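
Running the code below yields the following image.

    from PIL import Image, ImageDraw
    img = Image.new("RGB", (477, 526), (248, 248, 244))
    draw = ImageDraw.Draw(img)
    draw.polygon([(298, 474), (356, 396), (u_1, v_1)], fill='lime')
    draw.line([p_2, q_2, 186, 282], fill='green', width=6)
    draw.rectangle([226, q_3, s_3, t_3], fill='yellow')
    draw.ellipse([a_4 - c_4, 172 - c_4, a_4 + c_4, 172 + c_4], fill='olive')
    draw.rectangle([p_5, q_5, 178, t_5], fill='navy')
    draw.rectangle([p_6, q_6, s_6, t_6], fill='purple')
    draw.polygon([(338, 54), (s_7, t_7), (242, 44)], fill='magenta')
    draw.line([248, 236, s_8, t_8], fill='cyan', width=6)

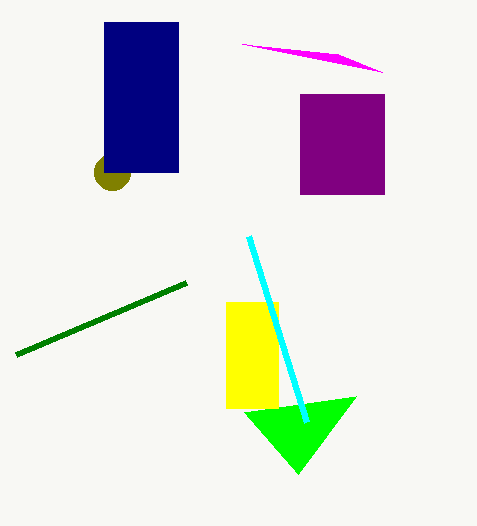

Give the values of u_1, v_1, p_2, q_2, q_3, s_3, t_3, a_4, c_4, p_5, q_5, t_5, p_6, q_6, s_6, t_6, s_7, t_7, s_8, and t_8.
u_1 = 244; v_1 = 412; p_2 = 16; q_2 = 354; q_3 = 302; s_3 = 278; t_3 = 408; a_4 = 112; c_4 = 18; p_5 = 104; q_5 = 22; t_5 = 172; p_6 = 300; q_6 = 94; s_6 = 384; t_6 = 194; s_7 = 382; t_7 = 72; s_8 = 306; t_8 = 422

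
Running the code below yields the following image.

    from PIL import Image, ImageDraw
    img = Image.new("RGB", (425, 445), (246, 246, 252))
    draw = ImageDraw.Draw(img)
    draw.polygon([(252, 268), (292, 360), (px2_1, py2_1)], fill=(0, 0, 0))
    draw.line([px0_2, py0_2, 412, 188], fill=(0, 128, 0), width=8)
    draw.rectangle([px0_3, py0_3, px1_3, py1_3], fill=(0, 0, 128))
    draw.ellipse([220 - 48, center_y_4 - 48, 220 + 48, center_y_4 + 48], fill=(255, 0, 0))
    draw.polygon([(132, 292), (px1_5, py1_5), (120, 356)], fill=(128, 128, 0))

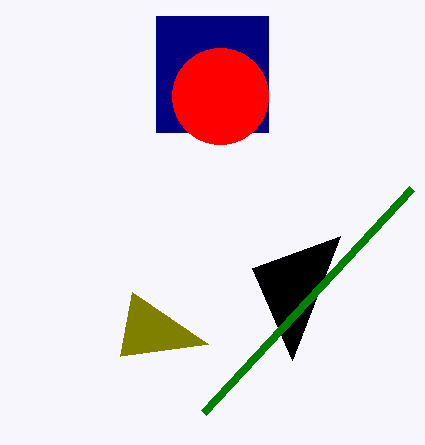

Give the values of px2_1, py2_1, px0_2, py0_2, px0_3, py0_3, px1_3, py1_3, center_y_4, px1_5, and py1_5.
px2_1 = 340, py2_1 = 236, px0_2 = 204, py0_2 = 412, px0_3 = 156, py0_3 = 16, px1_3 = 268, py1_3 = 132, center_y_4 = 96, px1_5 = 208, py1_5 = 344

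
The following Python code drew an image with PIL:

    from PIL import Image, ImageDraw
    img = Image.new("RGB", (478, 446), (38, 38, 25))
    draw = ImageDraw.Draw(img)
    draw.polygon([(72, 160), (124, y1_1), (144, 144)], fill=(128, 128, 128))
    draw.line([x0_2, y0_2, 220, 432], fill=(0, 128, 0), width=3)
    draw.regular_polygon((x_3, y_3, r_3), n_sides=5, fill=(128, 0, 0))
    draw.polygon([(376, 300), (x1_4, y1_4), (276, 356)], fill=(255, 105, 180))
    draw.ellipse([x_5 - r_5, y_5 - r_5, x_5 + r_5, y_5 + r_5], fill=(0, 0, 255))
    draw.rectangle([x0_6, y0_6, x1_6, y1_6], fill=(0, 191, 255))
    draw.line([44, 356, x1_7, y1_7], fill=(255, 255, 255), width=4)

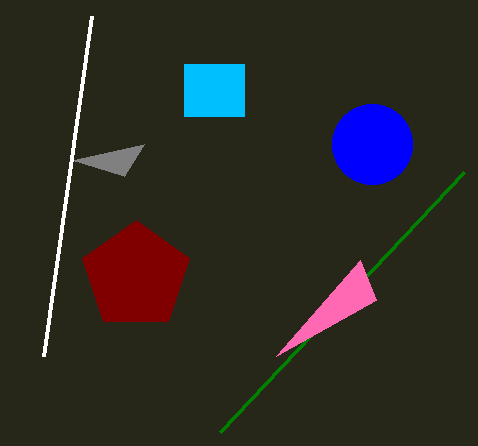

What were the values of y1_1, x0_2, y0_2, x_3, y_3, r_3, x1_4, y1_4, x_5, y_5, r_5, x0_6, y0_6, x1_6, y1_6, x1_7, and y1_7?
y1_1 = 176, x0_2 = 464, y0_2 = 172, x_3 = 136, y_3 = 276, r_3 = 56, x1_4 = 360, y1_4 = 260, x_5 = 372, y_5 = 144, r_5 = 40, x0_6 = 184, y0_6 = 64, x1_6 = 244, y1_6 = 116, x1_7 = 92, y1_7 = 16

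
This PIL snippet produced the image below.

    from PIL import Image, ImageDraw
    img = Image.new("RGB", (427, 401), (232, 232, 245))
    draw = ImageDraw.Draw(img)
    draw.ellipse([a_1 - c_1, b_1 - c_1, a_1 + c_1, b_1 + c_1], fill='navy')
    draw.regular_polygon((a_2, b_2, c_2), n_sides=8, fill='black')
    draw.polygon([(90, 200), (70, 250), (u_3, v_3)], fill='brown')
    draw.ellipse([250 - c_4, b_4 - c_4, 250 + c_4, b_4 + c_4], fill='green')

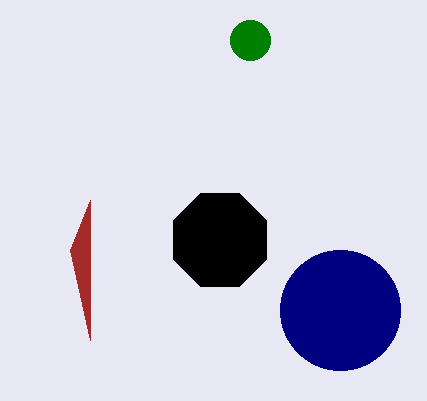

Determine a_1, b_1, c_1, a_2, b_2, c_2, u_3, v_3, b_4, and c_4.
a_1 = 340; b_1 = 310; c_1 = 60; a_2 = 220; b_2 = 240; c_2 = 50; u_3 = 90; v_3 = 340; b_4 = 40; c_4 = 20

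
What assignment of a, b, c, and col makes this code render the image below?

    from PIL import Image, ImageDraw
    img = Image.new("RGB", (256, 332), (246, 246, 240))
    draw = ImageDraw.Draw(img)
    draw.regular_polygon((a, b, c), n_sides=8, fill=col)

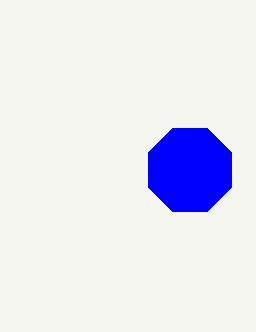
a = 190, b = 170, c = 45, col = 'blue'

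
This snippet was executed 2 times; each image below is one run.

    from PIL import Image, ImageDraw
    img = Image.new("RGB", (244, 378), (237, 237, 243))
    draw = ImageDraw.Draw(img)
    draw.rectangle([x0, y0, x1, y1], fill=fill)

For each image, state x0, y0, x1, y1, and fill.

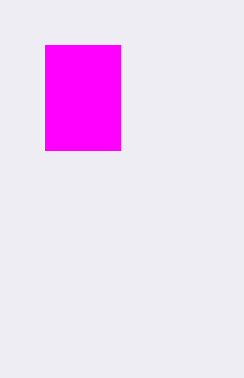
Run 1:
x0 = 45, y0 = 45, x1 = 120, y1 = 150, fill = 'magenta'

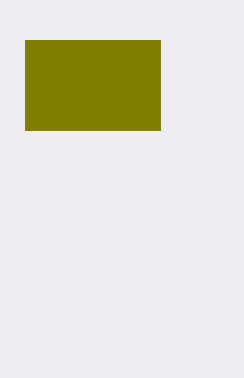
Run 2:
x0 = 25
y0 = 40
x1 = 160
y1 = 130
fill = 'olive'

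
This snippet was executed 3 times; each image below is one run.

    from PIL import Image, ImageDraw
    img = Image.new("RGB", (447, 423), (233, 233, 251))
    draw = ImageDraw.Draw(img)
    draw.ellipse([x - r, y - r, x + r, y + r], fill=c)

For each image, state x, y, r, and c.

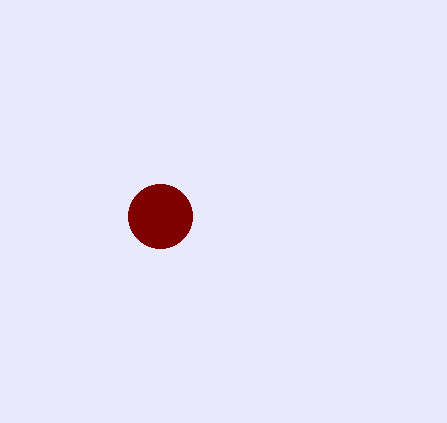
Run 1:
x = 160; y = 216; r = 32; c = 'maroon'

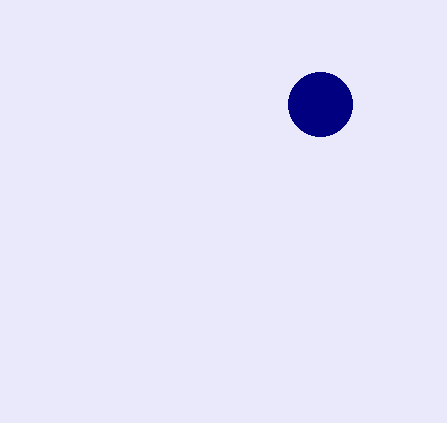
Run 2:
x = 320; y = 104; r = 32; c = 'navy'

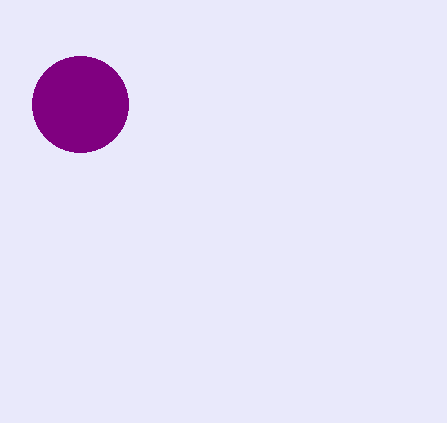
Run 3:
x = 80; y = 104; r = 48; c = 'purple'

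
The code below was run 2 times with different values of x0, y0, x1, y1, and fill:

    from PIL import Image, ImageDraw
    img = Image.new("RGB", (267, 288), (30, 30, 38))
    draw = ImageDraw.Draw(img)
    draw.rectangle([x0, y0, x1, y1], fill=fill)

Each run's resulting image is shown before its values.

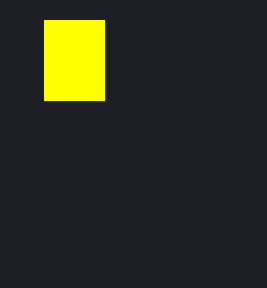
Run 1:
x0 = 44; y0 = 20; x1 = 104; y1 = 100; fill = 'yellow'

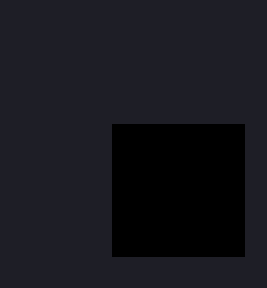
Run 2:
x0 = 112, y0 = 124, x1 = 244, y1 = 256, fill = 'black'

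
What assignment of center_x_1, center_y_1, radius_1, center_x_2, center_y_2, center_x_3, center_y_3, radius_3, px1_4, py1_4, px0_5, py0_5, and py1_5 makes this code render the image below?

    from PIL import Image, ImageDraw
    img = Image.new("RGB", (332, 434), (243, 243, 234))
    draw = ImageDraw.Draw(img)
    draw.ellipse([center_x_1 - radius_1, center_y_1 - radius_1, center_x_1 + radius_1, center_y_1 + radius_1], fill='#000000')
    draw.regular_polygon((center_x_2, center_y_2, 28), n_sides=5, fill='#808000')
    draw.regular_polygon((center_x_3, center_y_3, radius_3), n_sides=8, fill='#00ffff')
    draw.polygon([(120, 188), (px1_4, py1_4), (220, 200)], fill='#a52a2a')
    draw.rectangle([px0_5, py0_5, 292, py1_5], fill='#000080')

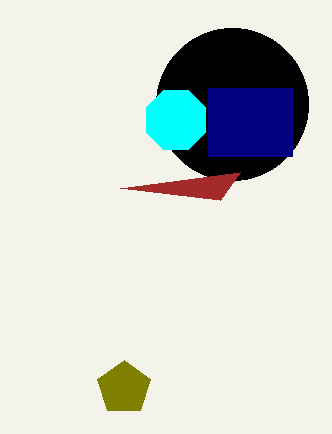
center_x_1 = 232, center_y_1 = 104, radius_1 = 76, center_x_2 = 124, center_y_2 = 388, center_x_3 = 176, center_y_3 = 120, radius_3 = 32, px1_4 = 240, py1_4 = 172, px0_5 = 208, py0_5 = 88, py1_5 = 156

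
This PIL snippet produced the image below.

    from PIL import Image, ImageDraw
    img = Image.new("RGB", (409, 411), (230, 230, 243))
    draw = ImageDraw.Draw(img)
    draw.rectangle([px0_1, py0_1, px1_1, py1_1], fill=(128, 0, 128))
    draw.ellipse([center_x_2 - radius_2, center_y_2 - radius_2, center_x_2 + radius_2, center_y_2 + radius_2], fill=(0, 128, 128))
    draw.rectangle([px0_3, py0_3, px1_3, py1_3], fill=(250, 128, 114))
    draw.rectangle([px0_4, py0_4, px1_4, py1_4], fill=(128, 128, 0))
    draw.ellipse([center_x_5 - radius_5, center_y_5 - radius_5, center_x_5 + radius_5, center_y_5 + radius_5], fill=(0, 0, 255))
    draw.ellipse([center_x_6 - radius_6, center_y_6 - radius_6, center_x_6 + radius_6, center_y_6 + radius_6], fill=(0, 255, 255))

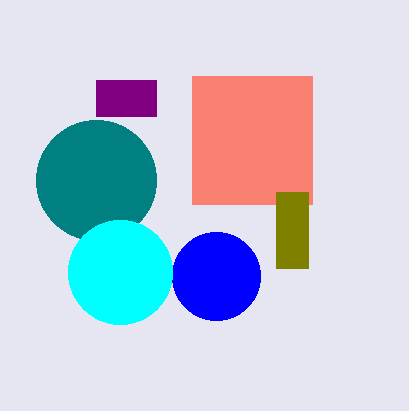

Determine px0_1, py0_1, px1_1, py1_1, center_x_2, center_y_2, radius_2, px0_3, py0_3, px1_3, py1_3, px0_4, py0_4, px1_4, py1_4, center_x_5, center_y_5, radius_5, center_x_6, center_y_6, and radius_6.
px0_1 = 96, py0_1 = 80, px1_1 = 156, py1_1 = 116, center_x_2 = 96, center_y_2 = 180, radius_2 = 60, px0_3 = 192, py0_3 = 76, px1_3 = 312, py1_3 = 204, px0_4 = 276, py0_4 = 192, px1_4 = 308, py1_4 = 268, center_x_5 = 216, center_y_5 = 276, radius_5 = 44, center_x_6 = 120, center_y_6 = 272, radius_6 = 52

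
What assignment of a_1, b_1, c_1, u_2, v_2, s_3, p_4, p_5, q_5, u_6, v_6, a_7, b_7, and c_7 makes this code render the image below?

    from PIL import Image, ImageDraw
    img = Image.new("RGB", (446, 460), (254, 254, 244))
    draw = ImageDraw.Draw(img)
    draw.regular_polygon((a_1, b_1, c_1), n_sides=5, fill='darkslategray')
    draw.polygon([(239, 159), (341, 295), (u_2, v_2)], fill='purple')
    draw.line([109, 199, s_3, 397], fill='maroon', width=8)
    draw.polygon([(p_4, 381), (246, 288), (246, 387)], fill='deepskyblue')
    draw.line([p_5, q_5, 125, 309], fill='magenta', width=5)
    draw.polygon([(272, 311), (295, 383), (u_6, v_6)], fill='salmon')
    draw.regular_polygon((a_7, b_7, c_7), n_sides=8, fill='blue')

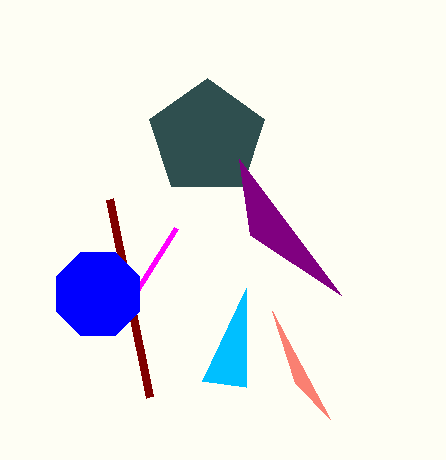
a_1 = 207; b_1 = 138; c_1 = 60; u_2 = 250; v_2 = 235; s_3 = 149; p_4 = 202; p_5 = 176; q_5 = 228; u_6 = 330; v_6 = 419; a_7 = 98; b_7 = 294; c_7 = 45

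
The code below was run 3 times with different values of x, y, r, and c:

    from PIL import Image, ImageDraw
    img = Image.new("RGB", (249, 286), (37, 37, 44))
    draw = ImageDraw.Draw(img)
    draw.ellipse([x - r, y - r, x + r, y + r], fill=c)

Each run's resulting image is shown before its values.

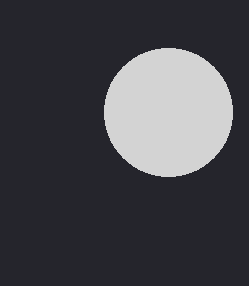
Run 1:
x = 168
y = 112
r = 64
c = 'lightgray'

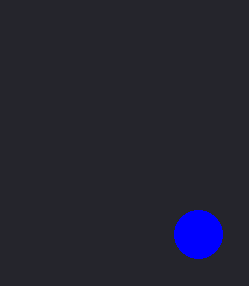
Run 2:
x = 198
y = 234
r = 24
c = 'blue'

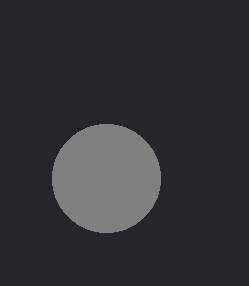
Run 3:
x = 106
y = 178
r = 54
c = 'gray'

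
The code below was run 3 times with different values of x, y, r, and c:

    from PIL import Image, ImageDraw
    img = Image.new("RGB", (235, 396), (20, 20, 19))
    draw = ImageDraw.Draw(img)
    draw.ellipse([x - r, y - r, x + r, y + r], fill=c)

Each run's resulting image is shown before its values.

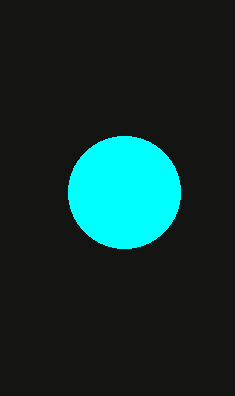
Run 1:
x = 124; y = 192; r = 56; c = 'cyan'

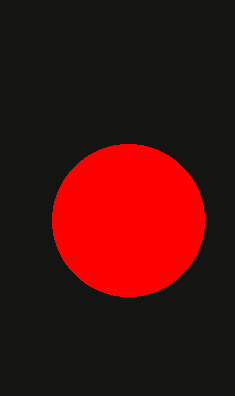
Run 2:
x = 128; y = 220; r = 76; c = 'red'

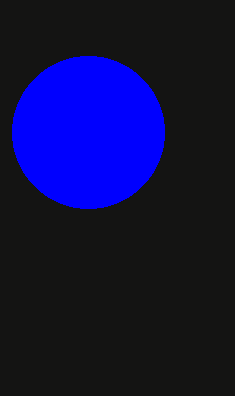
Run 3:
x = 88; y = 132; r = 76; c = 'blue'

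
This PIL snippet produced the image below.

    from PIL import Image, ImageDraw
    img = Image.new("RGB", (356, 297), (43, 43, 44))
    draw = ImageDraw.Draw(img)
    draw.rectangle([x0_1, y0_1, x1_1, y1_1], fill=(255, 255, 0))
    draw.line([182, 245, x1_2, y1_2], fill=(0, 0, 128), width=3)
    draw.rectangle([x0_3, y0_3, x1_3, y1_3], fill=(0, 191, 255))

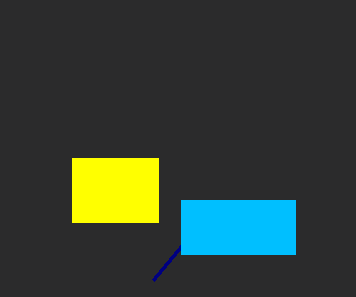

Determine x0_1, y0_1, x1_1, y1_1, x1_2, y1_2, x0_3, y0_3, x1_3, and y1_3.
x0_1 = 72
y0_1 = 158
x1_1 = 158
y1_1 = 222
x1_2 = 153
y1_2 = 280
x0_3 = 181
y0_3 = 200
x1_3 = 295
y1_3 = 254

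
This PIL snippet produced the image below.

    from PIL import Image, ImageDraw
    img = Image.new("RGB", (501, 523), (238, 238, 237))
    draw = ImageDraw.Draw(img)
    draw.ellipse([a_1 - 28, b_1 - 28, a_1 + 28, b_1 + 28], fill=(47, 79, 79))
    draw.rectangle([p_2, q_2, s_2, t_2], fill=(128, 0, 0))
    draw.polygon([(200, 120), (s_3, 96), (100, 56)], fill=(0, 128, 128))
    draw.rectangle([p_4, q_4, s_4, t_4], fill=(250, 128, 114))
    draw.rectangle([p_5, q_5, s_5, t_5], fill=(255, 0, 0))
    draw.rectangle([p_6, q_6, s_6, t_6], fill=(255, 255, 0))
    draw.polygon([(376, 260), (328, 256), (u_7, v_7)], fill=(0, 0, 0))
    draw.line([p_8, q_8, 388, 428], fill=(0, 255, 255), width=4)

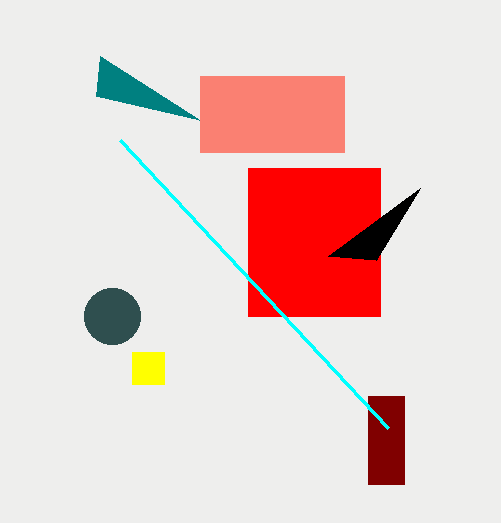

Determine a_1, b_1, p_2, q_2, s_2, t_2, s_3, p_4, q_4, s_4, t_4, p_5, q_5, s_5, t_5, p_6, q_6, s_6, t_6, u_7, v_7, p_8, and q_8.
a_1 = 112; b_1 = 316; p_2 = 368; q_2 = 396; s_2 = 404; t_2 = 484; s_3 = 96; p_4 = 200; q_4 = 76; s_4 = 344; t_4 = 152; p_5 = 248; q_5 = 168; s_5 = 380; t_5 = 316; p_6 = 132; q_6 = 352; s_6 = 164; t_6 = 384; u_7 = 420; v_7 = 188; p_8 = 120; q_8 = 140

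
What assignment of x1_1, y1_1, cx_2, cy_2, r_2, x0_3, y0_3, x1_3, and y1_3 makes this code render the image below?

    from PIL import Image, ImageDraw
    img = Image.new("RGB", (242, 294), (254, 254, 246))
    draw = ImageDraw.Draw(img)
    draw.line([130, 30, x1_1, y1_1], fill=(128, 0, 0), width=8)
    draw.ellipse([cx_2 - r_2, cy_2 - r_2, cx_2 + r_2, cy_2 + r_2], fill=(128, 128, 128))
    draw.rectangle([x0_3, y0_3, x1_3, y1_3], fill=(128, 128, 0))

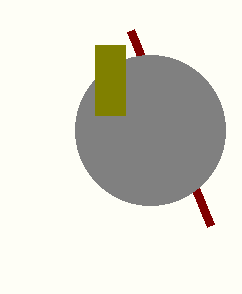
x1_1 = 210, y1_1 = 225, cx_2 = 150, cy_2 = 130, r_2 = 75, x0_3 = 95, y0_3 = 45, x1_3 = 125, y1_3 = 115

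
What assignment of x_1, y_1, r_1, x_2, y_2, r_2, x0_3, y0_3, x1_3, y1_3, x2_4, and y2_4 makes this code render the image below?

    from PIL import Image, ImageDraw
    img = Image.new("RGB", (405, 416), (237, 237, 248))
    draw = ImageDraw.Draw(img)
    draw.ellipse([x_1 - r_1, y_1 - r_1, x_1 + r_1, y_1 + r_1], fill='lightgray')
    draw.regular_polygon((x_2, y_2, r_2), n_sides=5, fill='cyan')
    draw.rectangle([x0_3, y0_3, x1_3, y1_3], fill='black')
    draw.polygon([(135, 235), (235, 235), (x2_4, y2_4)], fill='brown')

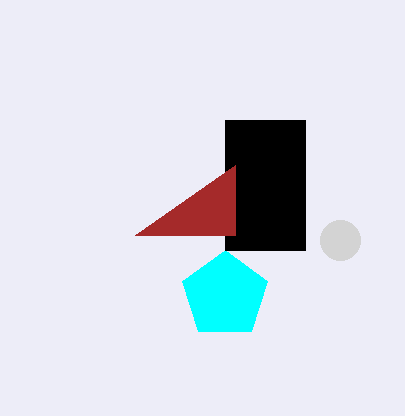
x_1 = 340; y_1 = 240; r_1 = 20; x_2 = 225; y_2 = 295; r_2 = 45; x0_3 = 225; y0_3 = 120; x1_3 = 305; y1_3 = 250; x2_4 = 235; y2_4 = 165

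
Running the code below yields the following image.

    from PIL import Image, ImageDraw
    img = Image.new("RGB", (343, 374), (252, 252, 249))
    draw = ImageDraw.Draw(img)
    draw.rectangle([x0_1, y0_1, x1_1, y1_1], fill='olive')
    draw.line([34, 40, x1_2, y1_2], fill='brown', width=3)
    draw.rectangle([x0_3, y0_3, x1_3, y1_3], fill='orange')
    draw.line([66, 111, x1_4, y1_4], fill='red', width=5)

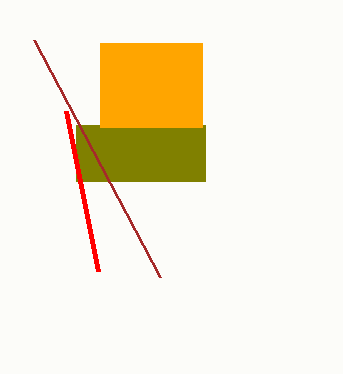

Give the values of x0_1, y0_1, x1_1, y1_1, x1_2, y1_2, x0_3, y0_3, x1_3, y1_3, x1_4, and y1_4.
x0_1 = 76; y0_1 = 125; x1_1 = 205; y1_1 = 181; x1_2 = 160; y1_2 = 277; x0_3 = 100; y0_3 = 43; x1_3 = 202; y1_3 = 127; x1_4 = 98; y1_4 = 271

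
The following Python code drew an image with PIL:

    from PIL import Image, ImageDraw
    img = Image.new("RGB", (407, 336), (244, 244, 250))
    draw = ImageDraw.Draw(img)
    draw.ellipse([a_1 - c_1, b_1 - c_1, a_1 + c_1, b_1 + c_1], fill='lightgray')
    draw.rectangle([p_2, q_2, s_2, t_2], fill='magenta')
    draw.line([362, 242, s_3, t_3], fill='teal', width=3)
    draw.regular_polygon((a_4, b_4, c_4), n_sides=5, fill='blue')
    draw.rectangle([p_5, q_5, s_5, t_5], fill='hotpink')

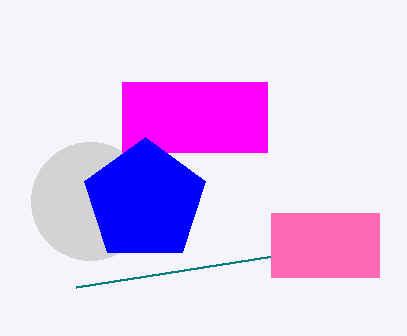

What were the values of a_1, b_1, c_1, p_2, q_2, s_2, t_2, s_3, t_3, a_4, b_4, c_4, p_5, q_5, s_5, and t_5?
a_1 = 90; b_1 = 201; c_1 = 59; p_2 = 122; q_2 = 82; s_2 = 267; t_2 = 152; s_3 = 76; t_3 = 287; a_4 = 145; b_4 = 201; c_4 = 64; p_5 = 271; q_5 = 213; s_5 = 379; t_5 = 277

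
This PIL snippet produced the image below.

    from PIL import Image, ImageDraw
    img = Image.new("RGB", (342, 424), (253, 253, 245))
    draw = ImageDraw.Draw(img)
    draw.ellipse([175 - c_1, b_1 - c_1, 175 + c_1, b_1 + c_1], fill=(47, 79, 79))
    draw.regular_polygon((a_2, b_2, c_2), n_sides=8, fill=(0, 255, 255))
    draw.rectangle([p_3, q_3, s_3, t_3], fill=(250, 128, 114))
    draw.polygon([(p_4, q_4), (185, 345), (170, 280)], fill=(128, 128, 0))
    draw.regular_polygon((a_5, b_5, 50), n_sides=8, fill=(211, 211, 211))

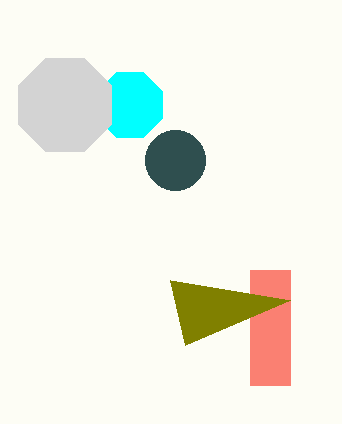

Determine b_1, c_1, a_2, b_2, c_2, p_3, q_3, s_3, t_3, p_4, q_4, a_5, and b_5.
b_1 = 160; c_1 = 30; a_2 = 130; b_2 = 105; c_2 = 35; p_3 = 250; q_3 = 270; s_3 = 290; t_3 = 385; p_4 = 290; q_4 = 300; a_5 = 65; b_5 = 105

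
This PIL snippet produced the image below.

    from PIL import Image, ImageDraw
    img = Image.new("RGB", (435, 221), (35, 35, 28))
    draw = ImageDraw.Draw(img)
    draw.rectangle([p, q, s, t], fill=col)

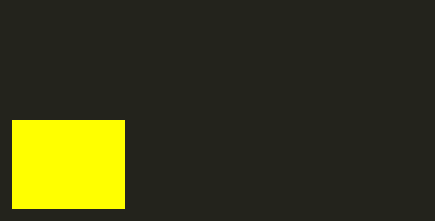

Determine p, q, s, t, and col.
p = 12; q = 120; s = 124; t = 208; col = 'yellow'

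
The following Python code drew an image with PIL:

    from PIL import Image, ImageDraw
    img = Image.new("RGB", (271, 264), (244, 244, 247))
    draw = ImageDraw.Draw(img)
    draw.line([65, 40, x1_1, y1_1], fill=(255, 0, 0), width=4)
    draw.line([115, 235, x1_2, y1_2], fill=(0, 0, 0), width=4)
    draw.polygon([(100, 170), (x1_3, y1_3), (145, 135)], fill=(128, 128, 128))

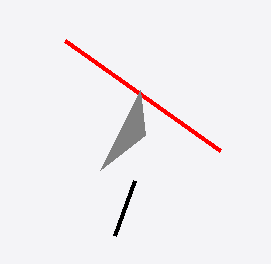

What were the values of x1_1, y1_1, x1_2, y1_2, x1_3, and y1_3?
x1_1 = 220
y1_1 = 150
x1_2 = 135
y1_2 = 180
x1_3 = 140
y1_3 = 90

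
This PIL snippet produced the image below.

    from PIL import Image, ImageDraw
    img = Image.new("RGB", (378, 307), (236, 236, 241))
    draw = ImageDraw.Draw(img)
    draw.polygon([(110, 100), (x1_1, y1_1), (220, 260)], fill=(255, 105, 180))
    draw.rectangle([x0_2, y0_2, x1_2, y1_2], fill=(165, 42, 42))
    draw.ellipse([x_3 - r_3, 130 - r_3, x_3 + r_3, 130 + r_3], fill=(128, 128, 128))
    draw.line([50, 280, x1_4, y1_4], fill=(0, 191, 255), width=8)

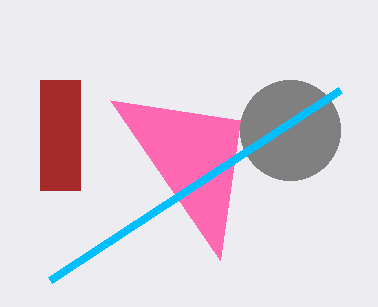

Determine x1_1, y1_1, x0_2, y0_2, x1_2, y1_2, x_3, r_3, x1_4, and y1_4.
x1_1 = 240
y1_1 = 120
x0_2 = 40
y0_2 = 80
x1_2 = 80
y1_2 = 190
x_3 = 290
r_3 = 50
x1_4 = 340
y1_4 = 90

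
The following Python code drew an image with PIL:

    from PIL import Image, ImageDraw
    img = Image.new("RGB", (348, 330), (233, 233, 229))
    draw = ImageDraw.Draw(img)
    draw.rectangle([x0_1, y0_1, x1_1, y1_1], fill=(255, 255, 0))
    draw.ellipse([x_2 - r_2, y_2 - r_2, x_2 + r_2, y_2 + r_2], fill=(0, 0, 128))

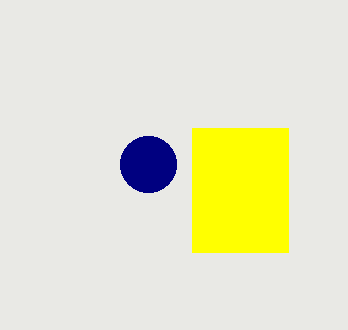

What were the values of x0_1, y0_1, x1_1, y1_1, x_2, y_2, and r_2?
x0_1 = 192
y0_1 = 128
x1_1 = 288
y1_1 = 252
x_2 = 148
y_2 = 164
r_2 = 28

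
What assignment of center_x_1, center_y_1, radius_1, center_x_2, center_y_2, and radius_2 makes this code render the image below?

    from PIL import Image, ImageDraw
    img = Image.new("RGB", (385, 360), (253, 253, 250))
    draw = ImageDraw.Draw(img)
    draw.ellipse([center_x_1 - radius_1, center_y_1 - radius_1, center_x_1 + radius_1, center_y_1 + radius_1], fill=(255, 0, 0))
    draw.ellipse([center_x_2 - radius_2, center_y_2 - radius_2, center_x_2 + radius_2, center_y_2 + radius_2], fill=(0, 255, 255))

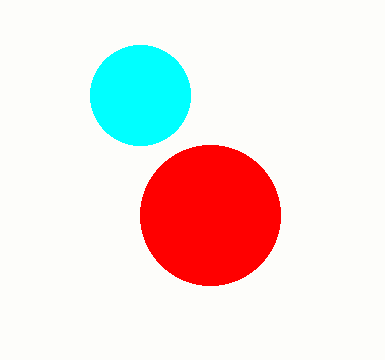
center_x_1 = 210
center_y_1 = 215
radius_1 = 70
center_x_2 = 140
center_y_2 = 95
radius_2 = 50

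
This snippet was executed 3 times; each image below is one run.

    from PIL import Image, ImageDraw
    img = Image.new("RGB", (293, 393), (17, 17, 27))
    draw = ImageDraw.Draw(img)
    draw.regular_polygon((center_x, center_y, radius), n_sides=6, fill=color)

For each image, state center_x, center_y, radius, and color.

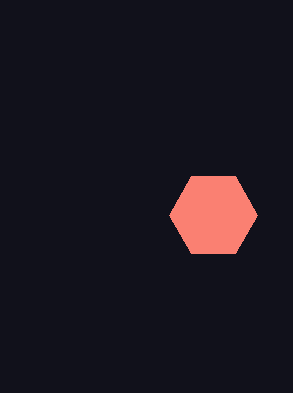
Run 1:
center_x = 213
center_y = 215
radius = 44
color = 'salmon'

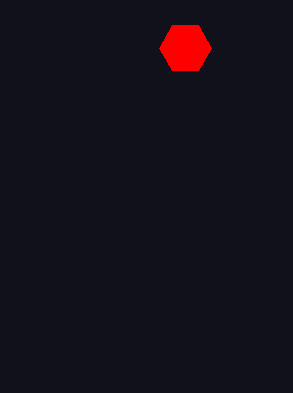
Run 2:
center_x = 185, center_y = 48, radius = 26, color = 'red'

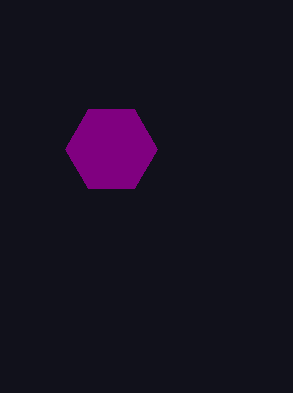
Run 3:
center_x = 111, center_y = 149, radius = 46, color = 'purple'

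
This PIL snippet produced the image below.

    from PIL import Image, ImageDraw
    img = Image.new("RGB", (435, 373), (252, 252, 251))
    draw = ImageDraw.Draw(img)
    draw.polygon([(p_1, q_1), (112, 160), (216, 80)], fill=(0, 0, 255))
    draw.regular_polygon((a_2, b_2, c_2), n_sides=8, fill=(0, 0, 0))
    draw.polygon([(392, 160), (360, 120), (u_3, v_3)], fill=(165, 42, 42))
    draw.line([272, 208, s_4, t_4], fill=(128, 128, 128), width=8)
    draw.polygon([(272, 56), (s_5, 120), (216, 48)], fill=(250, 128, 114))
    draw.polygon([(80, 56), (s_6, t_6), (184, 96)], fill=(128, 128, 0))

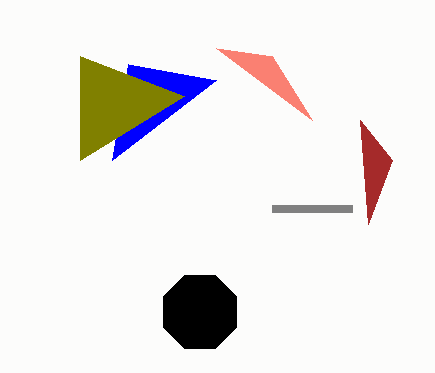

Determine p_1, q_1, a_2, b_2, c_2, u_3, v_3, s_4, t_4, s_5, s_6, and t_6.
p_1 = 128
q_1 = 64
a_2 = 200
b_2 = 312
c_2 = 40
u_3 = 368
v_3 = 224
s_4 = 352
t_4 = 208
s_5 = 312
s_6 = 80
t_6 = 160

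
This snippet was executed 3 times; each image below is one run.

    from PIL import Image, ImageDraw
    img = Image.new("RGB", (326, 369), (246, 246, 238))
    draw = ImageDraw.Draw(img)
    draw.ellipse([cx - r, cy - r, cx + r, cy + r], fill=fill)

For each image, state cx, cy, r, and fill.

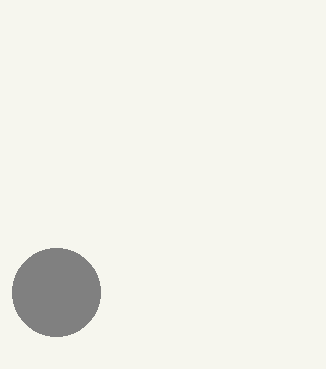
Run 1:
cx = 56, cy = 292, r = 44, fill = 'gray'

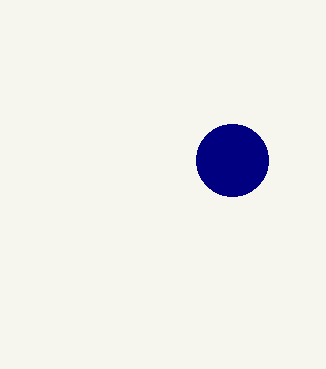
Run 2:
cx = 232
cy = 160
r = 36
fill = 'navy'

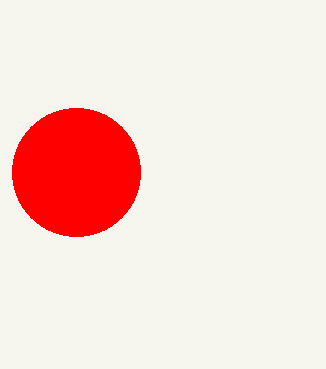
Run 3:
cx = 76
cy = 172
r = 64
fill = 'red'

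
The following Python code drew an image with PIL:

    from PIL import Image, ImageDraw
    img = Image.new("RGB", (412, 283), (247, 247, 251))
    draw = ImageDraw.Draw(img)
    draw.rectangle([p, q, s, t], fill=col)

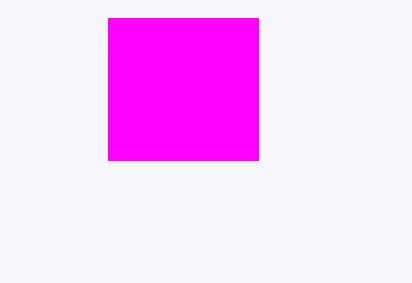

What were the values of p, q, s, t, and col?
p = 108, q = 18, s = 258, t = 160, col = 'magenta'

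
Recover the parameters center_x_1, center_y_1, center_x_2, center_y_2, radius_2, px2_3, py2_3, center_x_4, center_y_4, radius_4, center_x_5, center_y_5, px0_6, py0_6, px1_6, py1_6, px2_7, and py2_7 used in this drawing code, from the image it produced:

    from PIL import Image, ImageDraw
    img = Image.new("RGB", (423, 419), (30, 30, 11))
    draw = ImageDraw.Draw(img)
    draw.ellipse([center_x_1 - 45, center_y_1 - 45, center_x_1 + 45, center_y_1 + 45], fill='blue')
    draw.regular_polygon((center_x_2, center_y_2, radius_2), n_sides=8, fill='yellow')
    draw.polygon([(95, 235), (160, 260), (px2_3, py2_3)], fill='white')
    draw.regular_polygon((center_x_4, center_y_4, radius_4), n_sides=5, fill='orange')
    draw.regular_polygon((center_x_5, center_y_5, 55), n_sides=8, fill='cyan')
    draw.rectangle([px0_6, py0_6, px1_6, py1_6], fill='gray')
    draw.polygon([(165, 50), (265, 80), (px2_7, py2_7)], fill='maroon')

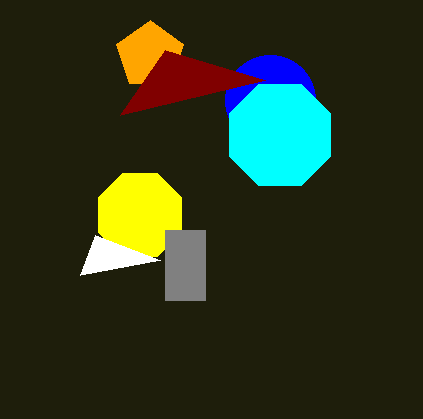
center_x_1 = 270
center_y_1 = 100
center_x_2 = 140
center_y_2 = 215
radius_2 = 45
px2_3 = 80
py2_3 = 275
center_x_4 = 150
center_y_4 = 55
radius_4 = 35
center_x_5 = 280
center_y_5 = 135
px0_6 = 165
py0_6 = 230
px1_6 = 205
py1_6 = 300
px2_7 = 120
py2_7 = 115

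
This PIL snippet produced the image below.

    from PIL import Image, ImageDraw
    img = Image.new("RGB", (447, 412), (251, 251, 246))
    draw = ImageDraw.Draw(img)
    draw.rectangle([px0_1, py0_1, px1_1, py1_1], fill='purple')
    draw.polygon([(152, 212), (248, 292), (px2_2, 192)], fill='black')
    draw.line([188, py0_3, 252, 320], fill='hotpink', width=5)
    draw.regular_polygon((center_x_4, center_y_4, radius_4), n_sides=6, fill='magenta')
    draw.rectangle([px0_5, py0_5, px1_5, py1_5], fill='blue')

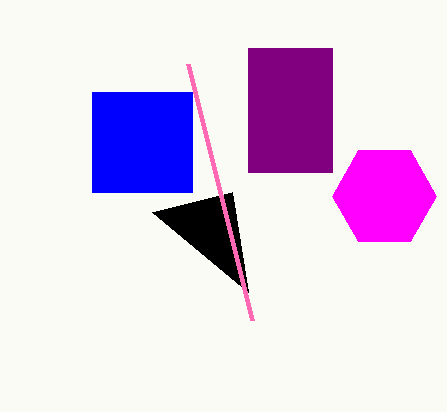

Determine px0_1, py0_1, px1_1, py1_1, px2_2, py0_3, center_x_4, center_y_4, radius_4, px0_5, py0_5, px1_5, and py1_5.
px0_1 = 248, py0_1 = 48, px1_1 = 332, py1_1 = 172, px2_2 = 232, py0_3 = 64, center_x_4 = 384, center_y_4 = 196, radius_4 = 52, px0_5 = 92, py0_5 = 92, px1_5 = 192, py1_5 = 192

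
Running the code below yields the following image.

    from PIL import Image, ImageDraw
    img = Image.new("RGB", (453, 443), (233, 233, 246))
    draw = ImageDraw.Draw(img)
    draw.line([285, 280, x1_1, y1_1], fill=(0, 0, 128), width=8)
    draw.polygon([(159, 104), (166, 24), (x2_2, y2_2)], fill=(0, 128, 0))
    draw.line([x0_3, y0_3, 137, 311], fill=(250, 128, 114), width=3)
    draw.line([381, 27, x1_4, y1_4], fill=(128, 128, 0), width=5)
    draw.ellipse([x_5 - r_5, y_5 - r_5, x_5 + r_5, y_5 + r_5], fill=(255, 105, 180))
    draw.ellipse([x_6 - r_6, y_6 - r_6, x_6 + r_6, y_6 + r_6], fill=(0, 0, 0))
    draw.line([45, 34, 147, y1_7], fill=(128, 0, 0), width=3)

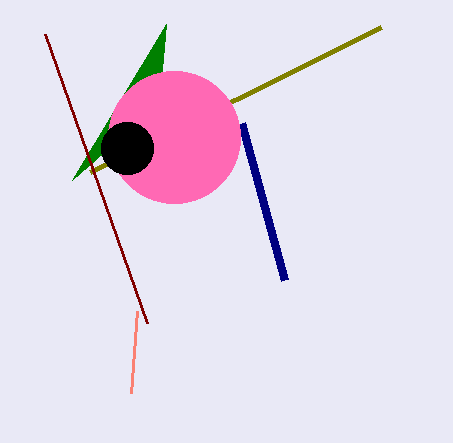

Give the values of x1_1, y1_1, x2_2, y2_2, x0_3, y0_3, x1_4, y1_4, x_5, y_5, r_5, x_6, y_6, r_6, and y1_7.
x1_1 = 242; y1_1 = 123; x2_2 = 72; y2_2 = 180; x0_3 = 131; y0_3 = 393; x1_4 = 90; y1_4 = 172; x_5 = 174; y_5 = 137; r_5 = 66; x_6 = 127; y_6 = 148; r_6 = 26; y1_7 = 323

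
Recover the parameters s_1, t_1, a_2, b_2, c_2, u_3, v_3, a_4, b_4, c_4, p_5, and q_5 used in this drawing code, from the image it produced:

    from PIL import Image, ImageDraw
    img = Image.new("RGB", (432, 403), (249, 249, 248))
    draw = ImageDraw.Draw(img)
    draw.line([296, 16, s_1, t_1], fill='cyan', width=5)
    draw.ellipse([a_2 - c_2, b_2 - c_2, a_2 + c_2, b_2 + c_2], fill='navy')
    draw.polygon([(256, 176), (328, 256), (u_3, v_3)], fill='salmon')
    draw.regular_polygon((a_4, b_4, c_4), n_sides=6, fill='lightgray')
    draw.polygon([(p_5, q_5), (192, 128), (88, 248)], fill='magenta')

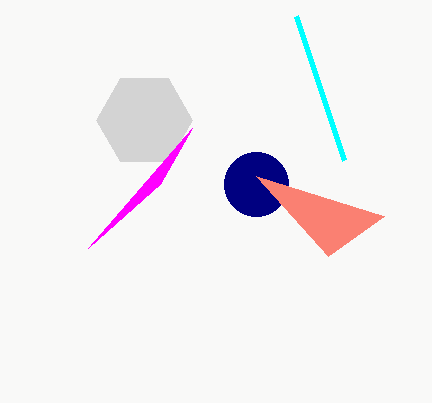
s_1 = 344, t_1 = 160, a_2 = 256, b_2 = 184, c_2 = 32, u_3 = 384, v_3 = 216, a_4 = 144, b_4 = 120, c_4 = 48, p_5 = 160, q_5 = 184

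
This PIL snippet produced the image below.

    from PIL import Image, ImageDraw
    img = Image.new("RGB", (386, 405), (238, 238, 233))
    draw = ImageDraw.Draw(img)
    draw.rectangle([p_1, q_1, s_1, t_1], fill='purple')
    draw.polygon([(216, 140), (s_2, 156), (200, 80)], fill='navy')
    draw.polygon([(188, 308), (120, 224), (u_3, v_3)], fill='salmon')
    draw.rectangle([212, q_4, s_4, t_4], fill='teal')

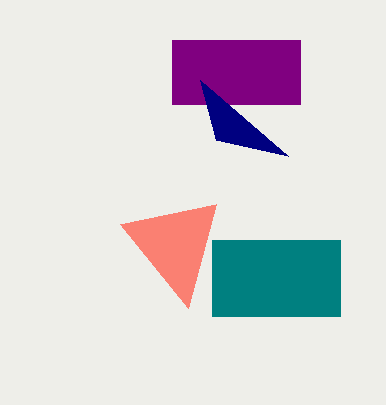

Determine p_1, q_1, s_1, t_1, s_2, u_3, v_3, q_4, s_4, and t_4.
p_1 = 172, q_1 = 40, s_1 = 300, t_1 = 104, s_2 = 288, u_3 = 216, v_3 = 204, q_4 = 240, s_4 = 340, t_4 = 316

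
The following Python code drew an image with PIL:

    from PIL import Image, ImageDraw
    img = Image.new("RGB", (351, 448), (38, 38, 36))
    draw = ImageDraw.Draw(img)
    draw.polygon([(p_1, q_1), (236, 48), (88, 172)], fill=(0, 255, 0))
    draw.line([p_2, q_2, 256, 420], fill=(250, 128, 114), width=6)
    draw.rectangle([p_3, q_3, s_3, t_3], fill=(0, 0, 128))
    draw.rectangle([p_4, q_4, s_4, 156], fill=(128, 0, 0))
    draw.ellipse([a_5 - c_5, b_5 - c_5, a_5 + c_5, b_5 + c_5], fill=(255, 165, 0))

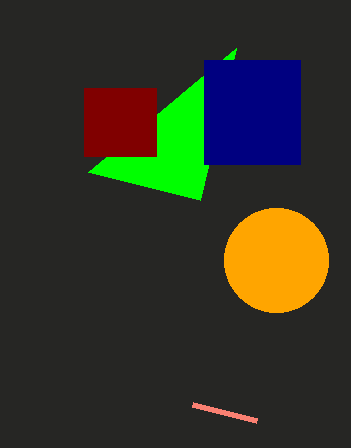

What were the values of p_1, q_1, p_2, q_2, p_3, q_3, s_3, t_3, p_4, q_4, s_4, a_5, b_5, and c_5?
p_1 = 200, q_1 = 200, p_2 = 192, q_2 = 404, p_3 = 204, q_3 = 60, s_3 = 300, t_3 = 164, p_4 = 84, q_4 = 88, s_4 = 156, a_5 = 276, b_5 = 260, c_5 = 52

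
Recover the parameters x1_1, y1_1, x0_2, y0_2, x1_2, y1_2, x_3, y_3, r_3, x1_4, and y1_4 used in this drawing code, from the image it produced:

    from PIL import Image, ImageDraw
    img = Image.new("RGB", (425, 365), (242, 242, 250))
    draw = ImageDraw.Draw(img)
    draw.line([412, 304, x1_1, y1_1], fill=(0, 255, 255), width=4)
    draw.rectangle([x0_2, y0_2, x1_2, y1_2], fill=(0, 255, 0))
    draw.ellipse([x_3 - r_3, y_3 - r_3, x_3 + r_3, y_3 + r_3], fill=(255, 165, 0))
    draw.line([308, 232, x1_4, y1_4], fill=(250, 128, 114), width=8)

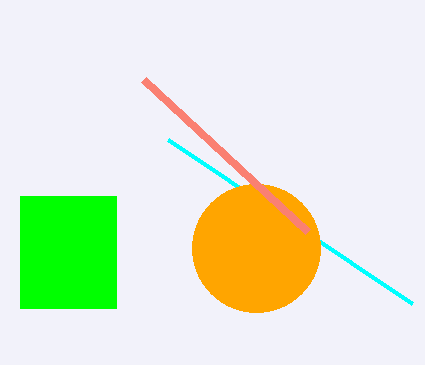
x1_1 = 168; y1_1 = 140; x0_2 = 20; y0_2 = 196; x1_2 = 116; y1_2 = 308; x_3 = 256; y_3 = 248; r_3 = 64; x1_4 = 144; y1_4 = 80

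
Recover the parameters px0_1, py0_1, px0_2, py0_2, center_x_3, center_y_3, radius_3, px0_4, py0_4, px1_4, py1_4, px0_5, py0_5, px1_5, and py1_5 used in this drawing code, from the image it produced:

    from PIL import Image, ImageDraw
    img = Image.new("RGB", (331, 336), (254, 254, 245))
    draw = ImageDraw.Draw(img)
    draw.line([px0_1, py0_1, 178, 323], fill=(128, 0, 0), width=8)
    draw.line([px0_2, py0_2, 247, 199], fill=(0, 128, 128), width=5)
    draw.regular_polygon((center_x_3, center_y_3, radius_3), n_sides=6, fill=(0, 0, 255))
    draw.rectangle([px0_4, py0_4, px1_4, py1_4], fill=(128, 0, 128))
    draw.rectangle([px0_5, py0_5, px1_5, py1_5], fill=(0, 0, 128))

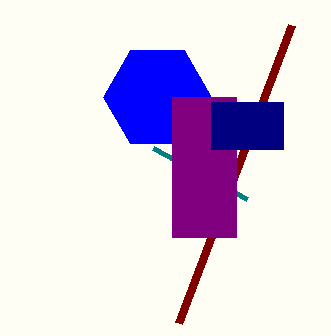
px0_1 = 291
py0_1 = 25
px0_2 = 153
py0_2 = 148
center_x_3 = 157
center_y_3 = 97
radius_3 = 54
px0_4 = 172
py0_4 = 97
px1_4 = 236
py1_4 = 237
px0_5 = 211
py0_5 = 102
px1_5 = 283
py1_5 = 149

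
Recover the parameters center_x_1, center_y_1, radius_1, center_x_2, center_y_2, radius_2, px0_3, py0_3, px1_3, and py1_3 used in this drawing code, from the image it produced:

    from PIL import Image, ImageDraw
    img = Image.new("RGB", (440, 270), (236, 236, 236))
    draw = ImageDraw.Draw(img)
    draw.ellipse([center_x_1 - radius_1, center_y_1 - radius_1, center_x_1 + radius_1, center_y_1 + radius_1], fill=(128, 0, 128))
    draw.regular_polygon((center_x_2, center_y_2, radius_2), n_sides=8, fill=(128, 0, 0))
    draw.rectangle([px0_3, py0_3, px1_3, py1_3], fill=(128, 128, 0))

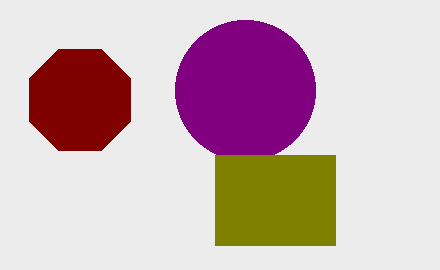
center_x_1 = 245
center_y_1 = 90
radius_1 = 70
center_x_2 = 80
center_y_2 = 100
radius_2 = 55
px0_3 = 215
py0_3 = 155
px1_3 = 335
py1_3 = 245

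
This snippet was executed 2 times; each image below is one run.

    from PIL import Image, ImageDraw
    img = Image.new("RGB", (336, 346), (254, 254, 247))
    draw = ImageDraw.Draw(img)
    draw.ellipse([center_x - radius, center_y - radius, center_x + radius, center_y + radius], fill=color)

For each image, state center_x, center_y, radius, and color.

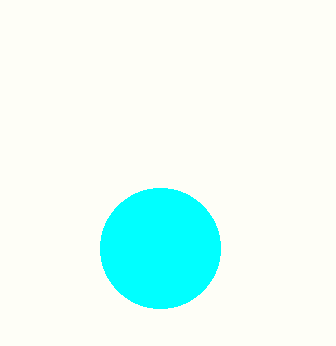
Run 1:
center_x = 160; center_y = 248; radius = 60; color = 'cyan'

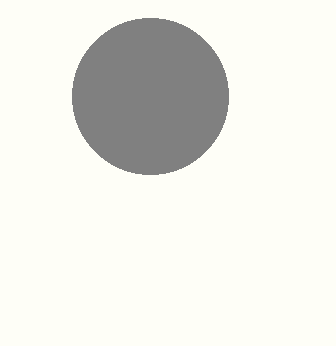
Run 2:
center_x = 150, center_y = 96, radius = 78, color = 'gray'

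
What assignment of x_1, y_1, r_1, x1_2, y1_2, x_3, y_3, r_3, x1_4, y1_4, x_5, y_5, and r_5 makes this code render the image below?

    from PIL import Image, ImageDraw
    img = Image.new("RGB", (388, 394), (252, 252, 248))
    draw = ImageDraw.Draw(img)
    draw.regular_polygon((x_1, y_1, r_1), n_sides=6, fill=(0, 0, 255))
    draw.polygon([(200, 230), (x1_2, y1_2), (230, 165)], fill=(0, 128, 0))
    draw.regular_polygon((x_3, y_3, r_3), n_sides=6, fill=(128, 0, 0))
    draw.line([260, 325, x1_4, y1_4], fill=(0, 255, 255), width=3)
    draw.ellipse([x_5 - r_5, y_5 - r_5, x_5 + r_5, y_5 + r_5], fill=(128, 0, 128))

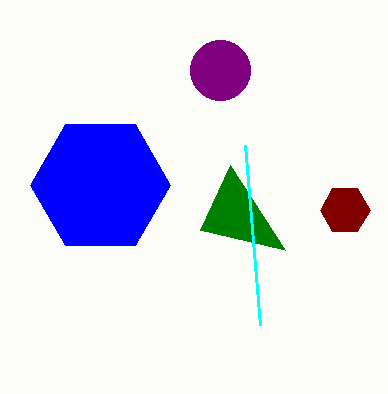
x_1 = 100
y_1 = 185
r_1 = 70
x1_2 = 285
y1_2 = 250
x_3 = 345
y_3 = 210
r_3 = 25
x1_4 = 245
y1_4 = 145
x_5 = 220
y_5 = 70
r_5 = 30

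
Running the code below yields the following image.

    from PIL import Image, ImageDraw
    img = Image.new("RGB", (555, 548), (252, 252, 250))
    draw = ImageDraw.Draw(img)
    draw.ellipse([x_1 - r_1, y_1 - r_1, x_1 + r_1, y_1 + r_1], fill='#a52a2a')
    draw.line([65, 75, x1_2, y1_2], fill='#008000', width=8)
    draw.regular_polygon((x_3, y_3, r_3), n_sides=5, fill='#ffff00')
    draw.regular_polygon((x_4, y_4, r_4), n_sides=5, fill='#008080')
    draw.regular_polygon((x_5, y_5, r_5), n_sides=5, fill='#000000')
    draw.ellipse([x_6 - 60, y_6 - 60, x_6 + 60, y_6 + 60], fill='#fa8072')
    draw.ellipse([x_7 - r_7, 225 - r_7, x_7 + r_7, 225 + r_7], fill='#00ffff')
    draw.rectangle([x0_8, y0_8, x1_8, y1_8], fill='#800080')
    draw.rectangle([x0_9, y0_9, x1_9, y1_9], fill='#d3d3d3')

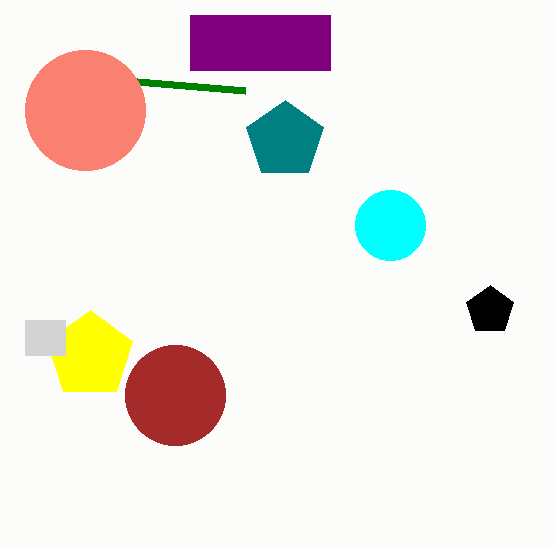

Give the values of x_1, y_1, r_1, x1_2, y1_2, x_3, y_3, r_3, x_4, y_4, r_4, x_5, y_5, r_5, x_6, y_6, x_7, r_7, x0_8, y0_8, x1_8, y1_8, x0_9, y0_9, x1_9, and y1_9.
x_1 = 175, y_1 = 395, r_1 = 50, x1_2 = 245, y1_2 = 90, x_3 = 90, y_3 = 355, r_3 = 45, x_4 = 285, y_4 = 140, r_4 = 40, x_5 = 490, y_5 = 310, r_5 = 25, x_6 = 85, y_6 = 110, x_7 = 390, r_7 = 35, x0_8 = 190, y0_8 = 15, x1_8 = 330, y1_8 = 70, x0_9 = 25, y0_9 = 320, x1_9 = 65, y1_9 = 355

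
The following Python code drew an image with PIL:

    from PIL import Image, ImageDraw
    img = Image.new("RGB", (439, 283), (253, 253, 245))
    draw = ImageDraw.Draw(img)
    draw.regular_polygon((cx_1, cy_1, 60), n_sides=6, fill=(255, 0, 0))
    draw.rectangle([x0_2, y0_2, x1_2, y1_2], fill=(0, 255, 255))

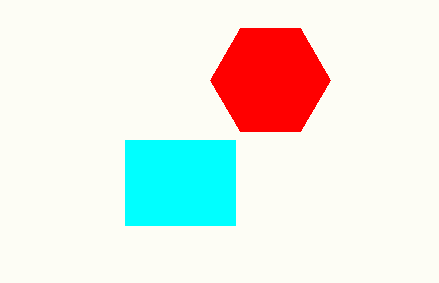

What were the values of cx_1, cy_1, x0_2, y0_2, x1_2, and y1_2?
cx_1 = 270
cy_1 = 80
x0_2 = 125
y0_2 = 140
x1_2 = 235
y1_2 = 225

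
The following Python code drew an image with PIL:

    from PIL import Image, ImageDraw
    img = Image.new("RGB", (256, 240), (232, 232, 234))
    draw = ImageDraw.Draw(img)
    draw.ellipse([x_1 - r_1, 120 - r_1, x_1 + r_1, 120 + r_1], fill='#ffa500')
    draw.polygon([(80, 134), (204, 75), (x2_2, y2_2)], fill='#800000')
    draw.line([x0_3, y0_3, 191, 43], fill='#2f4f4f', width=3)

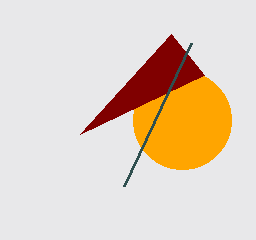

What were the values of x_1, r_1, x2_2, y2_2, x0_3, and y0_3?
x_1 = 182, r_1 = 49, x2_2 = 171, y2_2 = 34, x0_3 = 124, y0_3 = 186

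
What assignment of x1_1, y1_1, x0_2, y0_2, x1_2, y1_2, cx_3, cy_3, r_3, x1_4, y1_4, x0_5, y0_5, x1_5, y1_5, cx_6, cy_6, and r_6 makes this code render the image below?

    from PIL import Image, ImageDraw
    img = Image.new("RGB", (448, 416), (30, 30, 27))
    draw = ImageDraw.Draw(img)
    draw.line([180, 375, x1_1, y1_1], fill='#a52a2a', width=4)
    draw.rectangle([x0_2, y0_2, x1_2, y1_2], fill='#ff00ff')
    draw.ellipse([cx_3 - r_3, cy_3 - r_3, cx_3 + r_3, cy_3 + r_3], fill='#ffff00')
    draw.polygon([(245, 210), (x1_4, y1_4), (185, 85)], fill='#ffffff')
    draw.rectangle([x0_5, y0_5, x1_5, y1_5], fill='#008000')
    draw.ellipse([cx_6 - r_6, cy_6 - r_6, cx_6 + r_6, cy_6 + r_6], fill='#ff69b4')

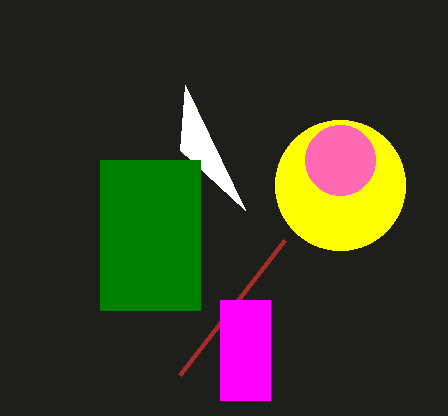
x1_1 = 285, y1_1 = 240, x0_2 = 220, y0_2 = 300, x1_2 = 270, y1_2 = 400, cx_3 = 340, cy_3 = 185, r_3 = 65, x1_4 = 180, y1_4 = 150, x0_5 = 100, y0_5 = 160, x1_5 = 200, y1_5 = 310, cx_6 = 340, cy_6 = 160, r_6 = 35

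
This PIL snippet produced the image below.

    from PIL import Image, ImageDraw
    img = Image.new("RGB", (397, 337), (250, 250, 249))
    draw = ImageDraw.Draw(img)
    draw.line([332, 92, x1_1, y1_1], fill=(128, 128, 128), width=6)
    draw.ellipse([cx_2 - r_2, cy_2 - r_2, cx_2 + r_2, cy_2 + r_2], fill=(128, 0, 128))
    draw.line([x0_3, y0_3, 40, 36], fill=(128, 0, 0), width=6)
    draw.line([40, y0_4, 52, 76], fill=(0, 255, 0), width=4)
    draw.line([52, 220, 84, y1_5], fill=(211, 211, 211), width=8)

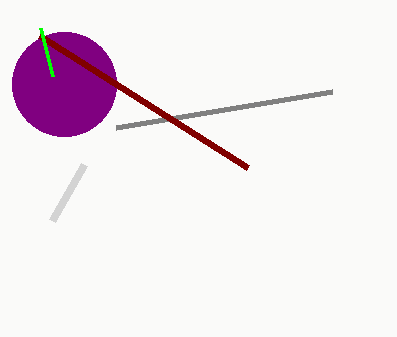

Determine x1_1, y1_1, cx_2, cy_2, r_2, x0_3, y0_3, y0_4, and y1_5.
x1_1 = 116; y1_1 = 128; cx_2 = 64; cy_2 = 84; r_2 = 52; x0_3 = 248; y0_3 = 168; y0_4 = 28; y1_5 = 164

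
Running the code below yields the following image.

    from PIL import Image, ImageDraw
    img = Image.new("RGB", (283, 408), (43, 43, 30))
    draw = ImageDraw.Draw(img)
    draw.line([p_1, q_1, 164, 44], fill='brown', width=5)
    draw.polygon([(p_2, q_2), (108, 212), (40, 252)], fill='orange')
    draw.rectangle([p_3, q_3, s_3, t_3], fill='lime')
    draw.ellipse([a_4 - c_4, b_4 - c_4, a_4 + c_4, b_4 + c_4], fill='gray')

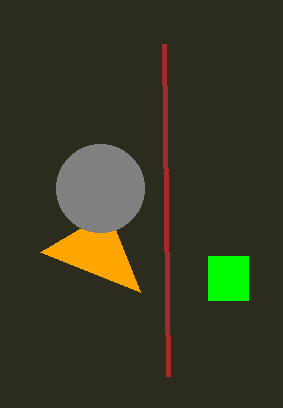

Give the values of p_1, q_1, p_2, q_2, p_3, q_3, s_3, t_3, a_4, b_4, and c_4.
p_1 = 168; q_1 = 376; p_2 = 140; q_2 = 292; p_3 = 208; q_3 = 256; s_3 = 248; t_3 = 300; a_4 = 100; b_4 = 188; c_4 = 44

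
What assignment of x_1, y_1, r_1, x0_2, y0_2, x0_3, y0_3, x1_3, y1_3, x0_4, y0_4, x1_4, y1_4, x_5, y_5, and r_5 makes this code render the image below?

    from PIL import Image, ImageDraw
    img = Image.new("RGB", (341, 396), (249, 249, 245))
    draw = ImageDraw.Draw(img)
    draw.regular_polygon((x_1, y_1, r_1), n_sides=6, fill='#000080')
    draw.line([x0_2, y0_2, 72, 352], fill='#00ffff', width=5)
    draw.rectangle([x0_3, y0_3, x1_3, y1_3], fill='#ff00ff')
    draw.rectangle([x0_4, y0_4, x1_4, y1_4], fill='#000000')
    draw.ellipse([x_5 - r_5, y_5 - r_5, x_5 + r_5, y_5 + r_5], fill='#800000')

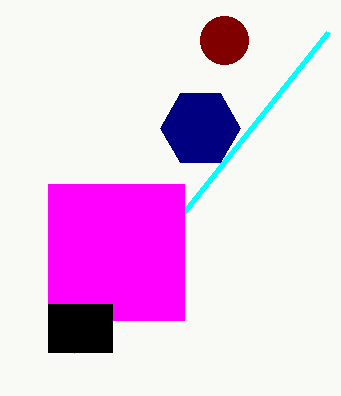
x_1 = 200
y_1 = 128
r_1 = 40
x0_2 = 328
y0_2 = 32
x0_3 = 48
y0_3 = 184
x1_3 = 184
y1_3 = 320
x0_4 = 48
y0_4 = 304
x1_4 = 112
y1_4 = 352
x_5 = 224
y_5 = 40
r_5 = 24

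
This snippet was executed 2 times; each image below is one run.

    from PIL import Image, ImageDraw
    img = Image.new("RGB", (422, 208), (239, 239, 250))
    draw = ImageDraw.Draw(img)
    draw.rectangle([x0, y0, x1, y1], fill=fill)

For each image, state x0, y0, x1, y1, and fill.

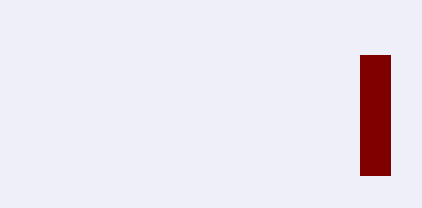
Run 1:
x0 = 360; y0 = 55; x1 = 390; y1 = 175; fill = 'maroon'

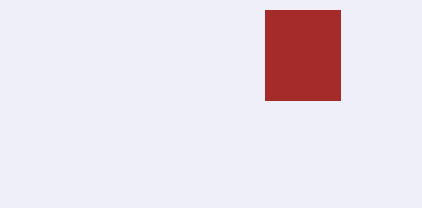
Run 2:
x0 = 265; y0 = 10; x1 = 340; y1 = 100; fill = 'brown'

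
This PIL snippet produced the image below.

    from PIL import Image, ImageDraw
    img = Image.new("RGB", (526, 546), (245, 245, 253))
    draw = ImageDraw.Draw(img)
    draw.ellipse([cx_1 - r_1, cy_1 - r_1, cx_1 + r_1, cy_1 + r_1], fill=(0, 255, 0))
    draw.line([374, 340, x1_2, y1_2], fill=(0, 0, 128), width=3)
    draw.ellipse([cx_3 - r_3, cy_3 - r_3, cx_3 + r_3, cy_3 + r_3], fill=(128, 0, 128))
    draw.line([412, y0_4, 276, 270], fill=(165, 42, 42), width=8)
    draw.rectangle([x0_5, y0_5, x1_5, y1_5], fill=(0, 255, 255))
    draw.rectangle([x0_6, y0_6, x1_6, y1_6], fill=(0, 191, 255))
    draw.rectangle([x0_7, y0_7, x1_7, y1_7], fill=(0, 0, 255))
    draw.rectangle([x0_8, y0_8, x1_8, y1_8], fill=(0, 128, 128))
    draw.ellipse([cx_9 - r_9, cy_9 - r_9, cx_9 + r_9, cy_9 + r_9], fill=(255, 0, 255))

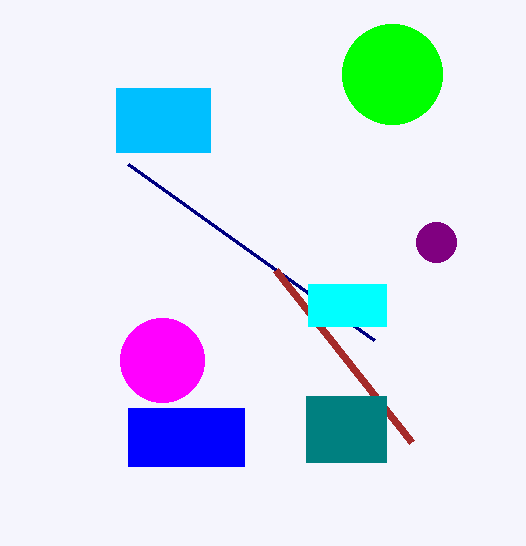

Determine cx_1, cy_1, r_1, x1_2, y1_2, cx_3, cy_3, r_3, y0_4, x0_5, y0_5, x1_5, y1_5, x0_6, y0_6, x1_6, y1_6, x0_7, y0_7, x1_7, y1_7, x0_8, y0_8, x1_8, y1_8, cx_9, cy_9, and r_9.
cx_1 = 392, cy_1 = 74, r_1 = 50, x1_2 = 128, y1_2 = 164, cx_3 = 436, cy_3 = 242, r_3 = 20, y0_4 = 442, x0_5 = 308, y0_5 = 284, x1_5 = 386, y1_5 = 326, x0_6 = 116, y0_6 = 88, x1_6 = 210, y1_6 = 152, x0_7 = 128, y0_7 = 408, x1_7 = 244, y1_7 = 466, x0_8 = 306, y0_8 = 396, x1_8 = 386, y1_8 = 462, cx_9 = 162, cy_9 = 360, r_9 = 42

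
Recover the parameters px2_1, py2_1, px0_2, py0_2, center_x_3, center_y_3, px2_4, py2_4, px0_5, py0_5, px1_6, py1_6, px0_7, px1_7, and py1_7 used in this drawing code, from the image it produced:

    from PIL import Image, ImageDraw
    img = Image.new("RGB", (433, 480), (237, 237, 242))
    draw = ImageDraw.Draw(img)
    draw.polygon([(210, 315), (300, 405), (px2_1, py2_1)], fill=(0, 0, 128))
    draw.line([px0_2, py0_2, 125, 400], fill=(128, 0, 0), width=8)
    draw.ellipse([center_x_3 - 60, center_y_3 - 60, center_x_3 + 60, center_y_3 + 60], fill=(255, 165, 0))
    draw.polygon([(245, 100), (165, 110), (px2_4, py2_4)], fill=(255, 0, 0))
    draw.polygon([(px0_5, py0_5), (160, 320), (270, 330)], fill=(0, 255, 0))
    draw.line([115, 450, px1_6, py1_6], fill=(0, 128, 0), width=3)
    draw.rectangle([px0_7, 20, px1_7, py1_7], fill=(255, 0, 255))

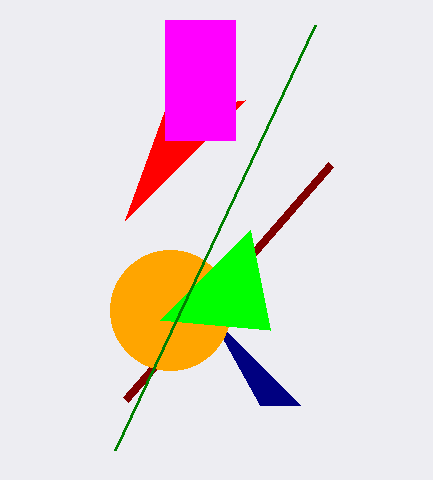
px2_1 = 260
py2_1 = 405
px0_2 = 330
py0_2 = 165
center_x_3 = 170
center_y_3 = 310
px2_4 = 125
py2_4 = 220
px0_5 = 250
py0_5 = 230
px1_6 = 315
py1_6 = 25
px0_7 = 165
px1_7 = 235
py1_7 = 140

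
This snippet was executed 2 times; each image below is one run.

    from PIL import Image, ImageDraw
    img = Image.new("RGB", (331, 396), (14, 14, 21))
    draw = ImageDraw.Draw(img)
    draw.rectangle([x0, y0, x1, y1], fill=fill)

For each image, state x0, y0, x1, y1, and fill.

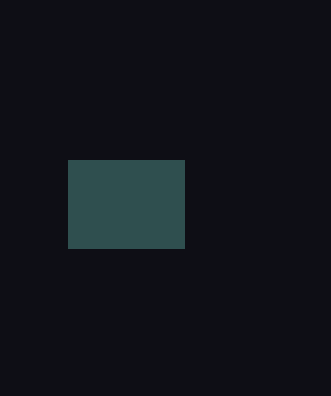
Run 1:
x0 = 68
y0 = 160
x1 = 184
y1 = 248
fill = 'darkslategray'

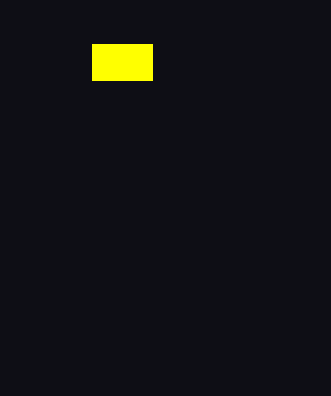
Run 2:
x0 = 92; y0 = 44; x1 = 152; y1 = 80; fill = 'yellow'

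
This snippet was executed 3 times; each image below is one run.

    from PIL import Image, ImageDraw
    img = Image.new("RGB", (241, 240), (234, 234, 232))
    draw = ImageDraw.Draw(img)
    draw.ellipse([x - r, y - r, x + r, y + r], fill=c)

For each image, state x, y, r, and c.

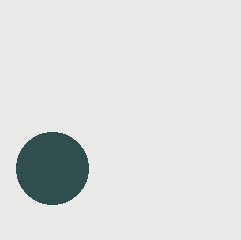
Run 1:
x = 52, y = 168, r = 36, c = 'darkslategray'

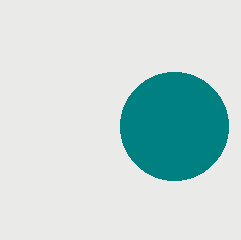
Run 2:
x = 174
y = 126
r = 54
c = 'teal'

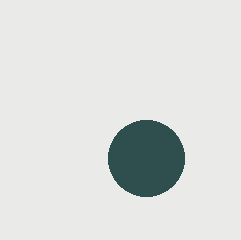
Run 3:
x = 146, y = 158, r = 38, c = 'darkslategray'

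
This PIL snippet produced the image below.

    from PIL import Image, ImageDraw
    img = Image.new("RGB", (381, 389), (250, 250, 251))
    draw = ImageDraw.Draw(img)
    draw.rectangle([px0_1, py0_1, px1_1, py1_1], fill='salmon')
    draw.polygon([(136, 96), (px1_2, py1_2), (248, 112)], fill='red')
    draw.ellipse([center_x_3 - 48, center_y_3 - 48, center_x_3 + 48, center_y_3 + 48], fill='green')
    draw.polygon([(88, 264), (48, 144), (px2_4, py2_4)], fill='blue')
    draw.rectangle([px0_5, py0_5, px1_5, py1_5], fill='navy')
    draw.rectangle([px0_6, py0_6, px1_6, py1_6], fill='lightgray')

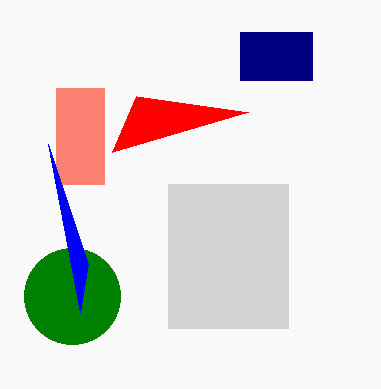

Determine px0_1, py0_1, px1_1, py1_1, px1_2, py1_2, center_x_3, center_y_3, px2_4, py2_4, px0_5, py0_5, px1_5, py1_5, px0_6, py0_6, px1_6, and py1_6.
px0_1 = 56, py0_1 = 88, px1_1 = 104, py1_1 = 184, px1_2 = 112, py1_2 = 152, center_x_3 = 72, center_y_3 = 296, px2_4 = 80, py2_4 = 312, px0_5 = 240, py0_5 = 32, px1_5 = 312, py1_5 = 80, px0_6 = 168, py0_6 = 184, px1_6 = 288, py1_6 = 328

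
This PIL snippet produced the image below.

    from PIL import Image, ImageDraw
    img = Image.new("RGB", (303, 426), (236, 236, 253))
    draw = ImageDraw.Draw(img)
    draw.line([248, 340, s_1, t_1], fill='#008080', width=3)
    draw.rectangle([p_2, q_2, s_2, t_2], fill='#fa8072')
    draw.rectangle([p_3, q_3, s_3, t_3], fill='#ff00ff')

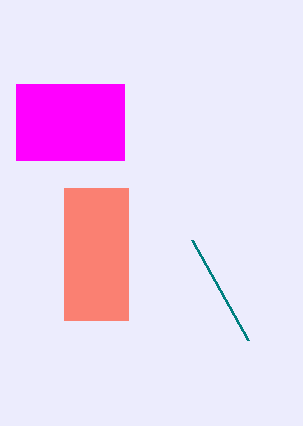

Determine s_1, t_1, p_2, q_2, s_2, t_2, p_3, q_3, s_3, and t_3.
s_1 = 192; t_1 = 240; p_2 = 64; q_2 = 188; s_2 = 128; t_2 = 320; p_3 = 16; q_3 = 84; s_3 = 124; t_3 = 160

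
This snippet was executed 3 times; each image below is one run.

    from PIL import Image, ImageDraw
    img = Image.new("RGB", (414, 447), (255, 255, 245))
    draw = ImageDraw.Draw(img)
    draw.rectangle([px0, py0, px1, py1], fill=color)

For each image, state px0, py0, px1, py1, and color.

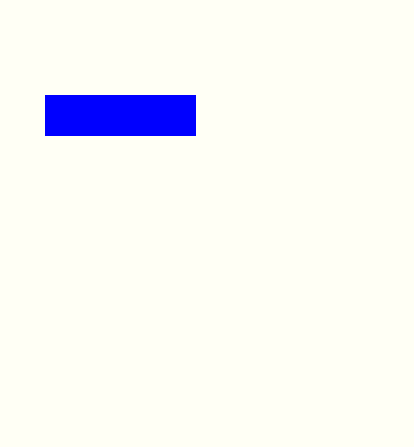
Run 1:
px0 = 45; py0 = 95; px1 = 195; py1 = 135; color = 'blue'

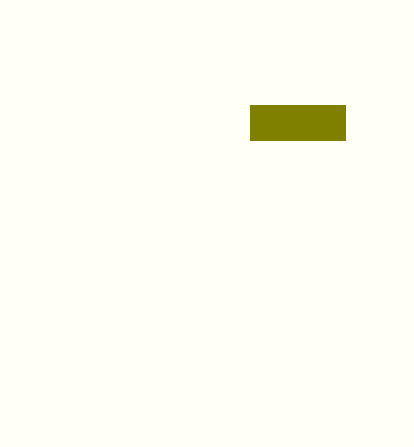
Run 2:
px0 = 250; py0 = 105; px1 = 345; py1 = 140; color = 'olive'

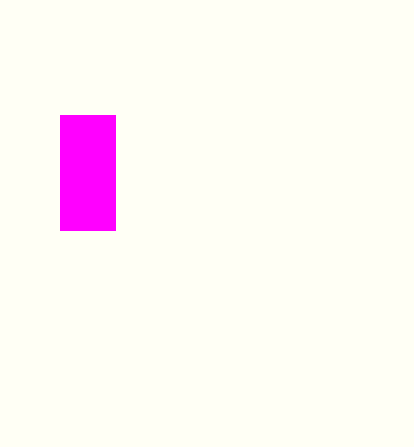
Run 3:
px0 = 60
py0 = 115
px1 = 115
py1 = 230
color = 'magenta'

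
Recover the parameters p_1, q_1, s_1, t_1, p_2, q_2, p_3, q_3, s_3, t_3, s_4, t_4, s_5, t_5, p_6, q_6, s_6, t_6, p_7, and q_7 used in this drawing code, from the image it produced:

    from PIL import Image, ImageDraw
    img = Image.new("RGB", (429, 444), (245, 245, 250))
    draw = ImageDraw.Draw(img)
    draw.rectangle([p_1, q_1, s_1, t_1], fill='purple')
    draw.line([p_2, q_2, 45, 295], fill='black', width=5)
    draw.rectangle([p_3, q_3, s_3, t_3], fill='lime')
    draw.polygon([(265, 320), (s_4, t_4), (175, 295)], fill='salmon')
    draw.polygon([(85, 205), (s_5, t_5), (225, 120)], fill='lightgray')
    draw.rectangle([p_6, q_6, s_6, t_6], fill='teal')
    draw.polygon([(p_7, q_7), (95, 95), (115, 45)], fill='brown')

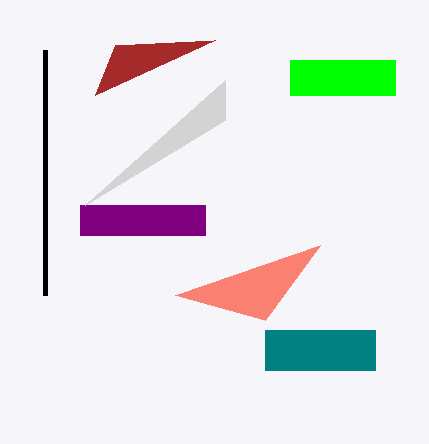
p_1 = 80
q_1 = 205
s_1 = 205
t_1 = 235
p_2 = 45
q_2 = 50
p_3 = 290
q_3 = 60
s_3 = 395
t_3 = 95
s_4 = 320
t_4 = 245
s_5 = 225
t_5 = 80
p_6 = 265
q_6 = 330
s_6 = 375
t_6 = 370
p_7 = 215
q_7 = 40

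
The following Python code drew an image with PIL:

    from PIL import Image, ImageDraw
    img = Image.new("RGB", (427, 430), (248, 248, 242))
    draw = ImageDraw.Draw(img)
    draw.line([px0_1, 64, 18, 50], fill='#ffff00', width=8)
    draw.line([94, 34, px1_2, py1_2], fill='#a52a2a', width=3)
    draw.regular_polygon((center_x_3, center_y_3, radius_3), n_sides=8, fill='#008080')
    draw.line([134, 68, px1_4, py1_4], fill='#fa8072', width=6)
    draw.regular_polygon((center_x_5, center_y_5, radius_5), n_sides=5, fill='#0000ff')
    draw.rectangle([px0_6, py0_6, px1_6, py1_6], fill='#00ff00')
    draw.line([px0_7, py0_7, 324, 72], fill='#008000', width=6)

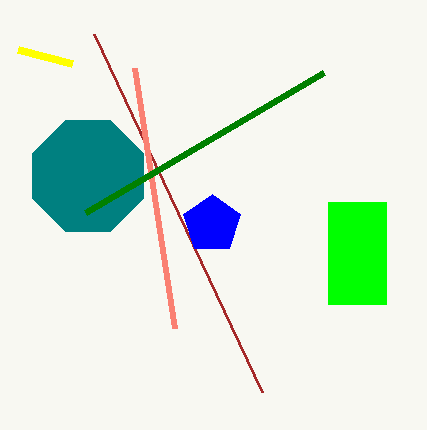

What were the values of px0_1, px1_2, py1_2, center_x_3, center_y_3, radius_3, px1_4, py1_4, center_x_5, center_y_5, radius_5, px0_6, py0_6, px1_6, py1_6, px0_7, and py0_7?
px0_1 = 72; px1_2 = 262; py1_2 = 392; center_x_3 = 88; center_y_3 = 176; radius_3 = 60; px1_4 = 174; py1_4 = 328; center_x_5 = 212; center_y_5 = 224; radius_5 = 30; px0_6 = 328; py0_6 = 202; px1_6 = 386; py1_6 = 304; px0_7 = 86; py0_7 = 212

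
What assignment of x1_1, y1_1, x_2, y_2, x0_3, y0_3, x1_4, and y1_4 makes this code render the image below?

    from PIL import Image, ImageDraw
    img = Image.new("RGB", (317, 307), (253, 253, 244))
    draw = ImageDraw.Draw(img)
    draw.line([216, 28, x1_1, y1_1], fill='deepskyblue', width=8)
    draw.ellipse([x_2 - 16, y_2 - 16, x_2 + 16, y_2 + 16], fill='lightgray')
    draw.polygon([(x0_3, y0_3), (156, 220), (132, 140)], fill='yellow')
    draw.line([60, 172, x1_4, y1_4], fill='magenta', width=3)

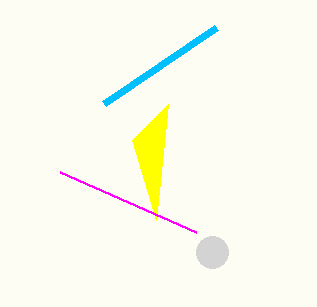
x1_1 = 104; y1_1 = 104; x_2 = 212; y_2 = 252; x0_3 = 168; y0_3 = 104; x1_4 = 196; y1_4 = 232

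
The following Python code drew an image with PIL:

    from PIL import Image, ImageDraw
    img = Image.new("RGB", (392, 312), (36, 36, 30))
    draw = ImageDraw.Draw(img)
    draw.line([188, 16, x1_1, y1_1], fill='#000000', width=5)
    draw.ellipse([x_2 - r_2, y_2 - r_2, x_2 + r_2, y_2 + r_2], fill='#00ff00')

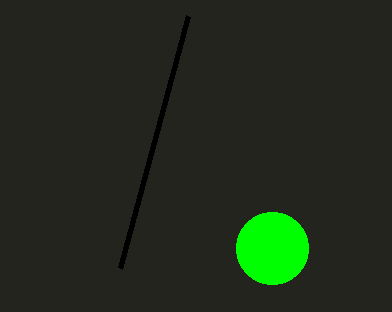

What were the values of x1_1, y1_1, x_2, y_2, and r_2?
x1_1 = 120, y1_1 = 268, x_2 = 272, y_2 = 248, r_2 = 36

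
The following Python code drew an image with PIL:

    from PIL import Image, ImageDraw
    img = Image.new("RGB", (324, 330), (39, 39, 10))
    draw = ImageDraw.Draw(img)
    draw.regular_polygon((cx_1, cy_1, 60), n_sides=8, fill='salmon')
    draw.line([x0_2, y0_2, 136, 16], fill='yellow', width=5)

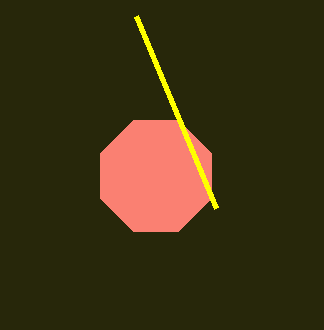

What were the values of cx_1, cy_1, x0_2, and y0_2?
cx_1 = 156, cy_1 = 176, x0_2 = 216, y0_2 = 208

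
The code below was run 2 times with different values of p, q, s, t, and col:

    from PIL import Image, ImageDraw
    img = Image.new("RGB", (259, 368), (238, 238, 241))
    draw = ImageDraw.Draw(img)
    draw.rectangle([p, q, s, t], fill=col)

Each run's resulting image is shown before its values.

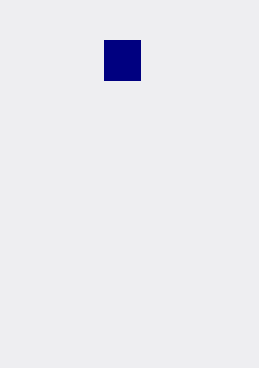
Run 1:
p = 104
q = 40
s = 140
t = 80
col = 'navy'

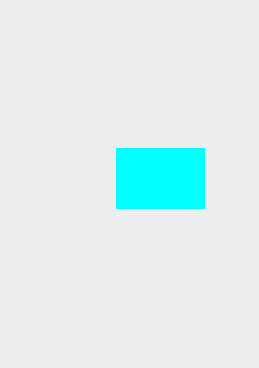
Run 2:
p = 116, q = 148, s = 204, t = 208, col = 'cyan'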